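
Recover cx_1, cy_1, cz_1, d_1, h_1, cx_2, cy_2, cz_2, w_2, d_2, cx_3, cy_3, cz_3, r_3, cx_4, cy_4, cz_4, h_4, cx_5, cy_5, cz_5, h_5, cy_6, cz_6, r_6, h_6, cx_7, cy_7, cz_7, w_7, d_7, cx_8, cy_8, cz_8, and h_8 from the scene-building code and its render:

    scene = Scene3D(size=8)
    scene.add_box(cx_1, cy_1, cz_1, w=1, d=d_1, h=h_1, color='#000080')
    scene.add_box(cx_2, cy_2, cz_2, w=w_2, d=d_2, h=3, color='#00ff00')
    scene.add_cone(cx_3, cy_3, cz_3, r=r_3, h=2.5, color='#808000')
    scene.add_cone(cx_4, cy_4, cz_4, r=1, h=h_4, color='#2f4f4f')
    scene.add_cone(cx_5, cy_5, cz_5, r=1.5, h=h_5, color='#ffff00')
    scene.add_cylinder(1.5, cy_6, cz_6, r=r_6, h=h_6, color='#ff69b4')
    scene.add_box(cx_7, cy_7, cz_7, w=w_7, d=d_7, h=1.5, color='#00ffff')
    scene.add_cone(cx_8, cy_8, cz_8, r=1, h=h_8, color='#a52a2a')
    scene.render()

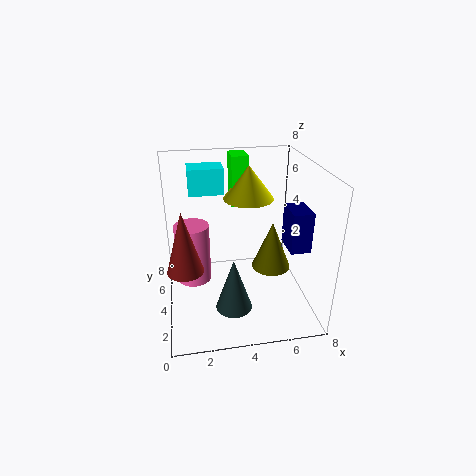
cx_1 = 6, cy_1 = 1, cz_1 = 4.5, d_1 = 1.5, h_1 = 2, cx_2 = 4, cy_2 = 6, cz_2 = 5, w_2 = 1, d_2 = 1.5, cx_3 = 5.5, cy_3 = 2.5, cz_3 = 3, r_3 = 1, cx_4 = 3.5, cy_4 = 2.5, cz_4 = 0.5, h_4 = 3, cx_5 = 5, cy_5 = 6, cz_5 = 5.5, h_5 = 2, cy_6 = 5, cz_6 = 1, r_6 = 1, h_6 = 3.5, cx_7 = 1.5, cy_7 = 5.5, cz_7 = 6, w_7 = 2, d_7 = 1.5, cx_8 = 1, cy_8 = 3.5, cz_8 = 2.5, h_8 = 3.5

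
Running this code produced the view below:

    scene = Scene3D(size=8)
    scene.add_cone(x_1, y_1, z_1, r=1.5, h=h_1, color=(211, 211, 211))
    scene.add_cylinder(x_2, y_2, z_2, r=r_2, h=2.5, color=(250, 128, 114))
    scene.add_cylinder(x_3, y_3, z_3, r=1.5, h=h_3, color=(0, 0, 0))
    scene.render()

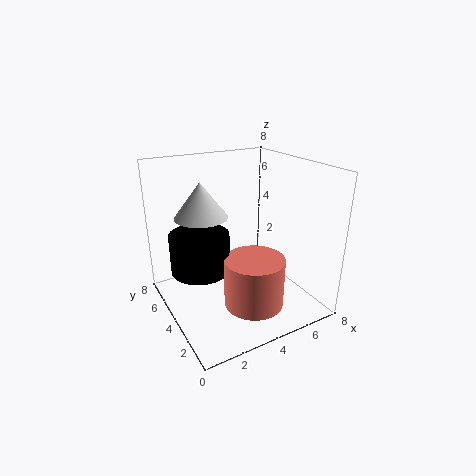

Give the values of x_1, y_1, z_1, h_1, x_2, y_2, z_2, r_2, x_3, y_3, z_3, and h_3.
x_1 = 2.5; y_1 = 5.5; z_1 = 5; h_1 = 2; x_2 = 3.5; y_2 = 1.5; z_2 = 1.5; r_2 = 1.5; x_3 = 1.5; y_3 = 3.5; z_3 = 3; h_3 = 2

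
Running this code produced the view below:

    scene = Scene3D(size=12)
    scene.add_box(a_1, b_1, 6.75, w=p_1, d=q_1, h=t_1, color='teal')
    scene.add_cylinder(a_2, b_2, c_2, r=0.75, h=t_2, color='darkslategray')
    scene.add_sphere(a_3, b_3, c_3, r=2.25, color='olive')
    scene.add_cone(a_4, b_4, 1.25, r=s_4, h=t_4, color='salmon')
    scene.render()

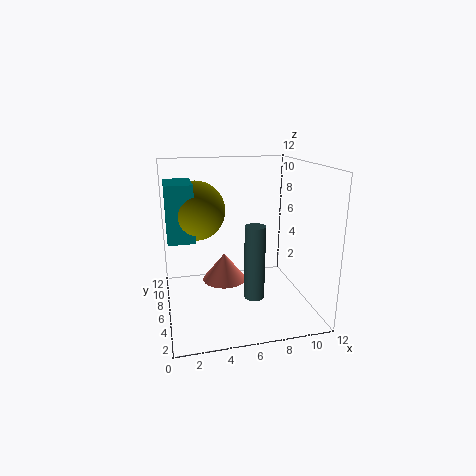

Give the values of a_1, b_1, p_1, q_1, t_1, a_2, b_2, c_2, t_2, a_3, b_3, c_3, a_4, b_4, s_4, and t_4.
a_1 = 0.25, b_1 = 3.5, p_1 = 2, q_1 = 3.25, t_1 = 4.25, a_2 = 6.25, b_2 = 2, c_2 = 2.75, t_2 = 5.5, a_3 = 2.5, b_3 = 5.25, c_3 = 8.75, a_4 = 5.25, b_4 = 8.25, s_4 = 2, t_4 = 2.5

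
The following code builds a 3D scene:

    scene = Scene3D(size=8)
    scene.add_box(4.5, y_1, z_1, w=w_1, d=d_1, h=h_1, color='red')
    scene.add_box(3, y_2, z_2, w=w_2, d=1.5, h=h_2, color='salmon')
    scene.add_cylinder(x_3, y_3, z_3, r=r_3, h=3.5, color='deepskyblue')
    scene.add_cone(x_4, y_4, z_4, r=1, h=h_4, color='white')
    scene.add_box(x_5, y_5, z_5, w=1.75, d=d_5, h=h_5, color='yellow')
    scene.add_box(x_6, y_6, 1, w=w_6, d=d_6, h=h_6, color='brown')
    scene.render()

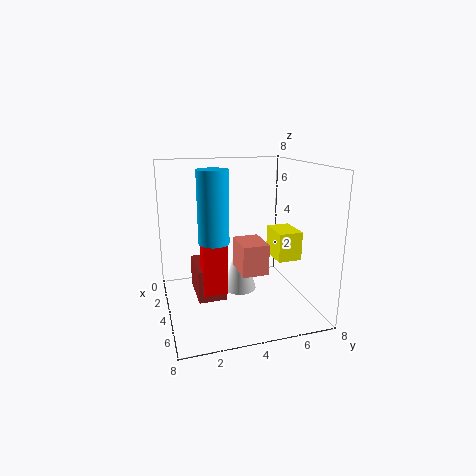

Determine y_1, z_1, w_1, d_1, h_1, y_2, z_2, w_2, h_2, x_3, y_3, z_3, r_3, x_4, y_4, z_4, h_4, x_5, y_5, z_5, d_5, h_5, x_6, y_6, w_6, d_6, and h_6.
y_1 = 1.75, z_1 = 1.5, w_1 = 1, d_1 = 1.25, h_1 = 3.5, y_2 = 4, z_2 = 2, w_2 = 2, h_2 = 1.75, x_3 = 5.75, y_3 = 2.25, z_3 = 4.5, r_3 = 0.75, x_4 = 2.75, y_4 = 4.5, z_4 = 0.25, h_4 = 3.5, x_5 = 4.5, y_5 = 5.5, z_5 = 3.25, d_5 = 1.25, h_5 = 1.5, x_6 = 2.75, y_6 = 1.5, w_6 = 2.5, d_6 = 1.5, h_6 = 1.75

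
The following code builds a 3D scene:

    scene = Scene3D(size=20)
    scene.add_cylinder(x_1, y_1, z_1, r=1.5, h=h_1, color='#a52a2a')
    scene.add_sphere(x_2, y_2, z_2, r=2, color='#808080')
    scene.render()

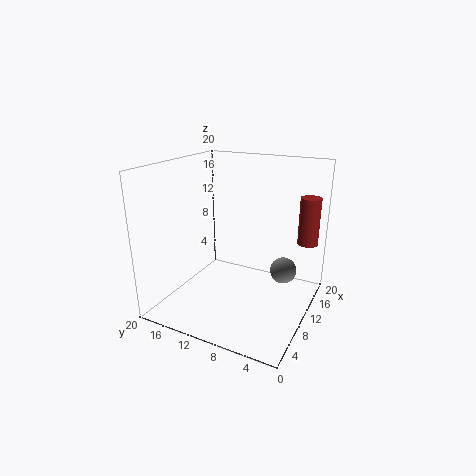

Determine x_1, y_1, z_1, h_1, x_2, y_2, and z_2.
x_1 = 17
y_1 = 2
z_1 = 8
h_1 = 7
x_2 = 15.5
y_2 = 5
z_2 = 3.5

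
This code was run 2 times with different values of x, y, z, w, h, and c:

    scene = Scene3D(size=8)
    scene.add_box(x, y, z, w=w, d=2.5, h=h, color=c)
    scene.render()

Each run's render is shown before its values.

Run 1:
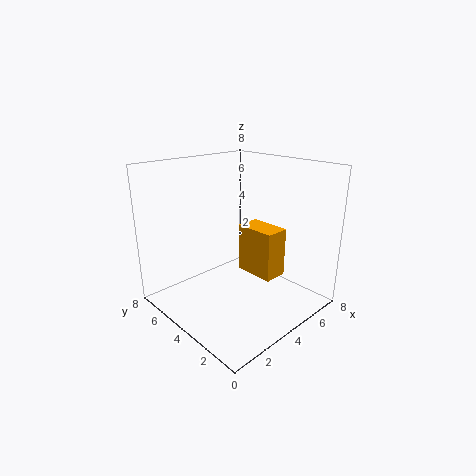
x = 5.5
y = 3
z = 1
w = 1.5
h = 3
c = 'orange'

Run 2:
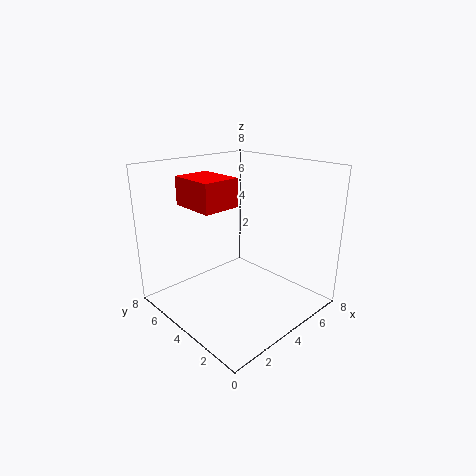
x = 1.5
y = 3.5
z = 6
w = 2
h = 1.5
c = 'red'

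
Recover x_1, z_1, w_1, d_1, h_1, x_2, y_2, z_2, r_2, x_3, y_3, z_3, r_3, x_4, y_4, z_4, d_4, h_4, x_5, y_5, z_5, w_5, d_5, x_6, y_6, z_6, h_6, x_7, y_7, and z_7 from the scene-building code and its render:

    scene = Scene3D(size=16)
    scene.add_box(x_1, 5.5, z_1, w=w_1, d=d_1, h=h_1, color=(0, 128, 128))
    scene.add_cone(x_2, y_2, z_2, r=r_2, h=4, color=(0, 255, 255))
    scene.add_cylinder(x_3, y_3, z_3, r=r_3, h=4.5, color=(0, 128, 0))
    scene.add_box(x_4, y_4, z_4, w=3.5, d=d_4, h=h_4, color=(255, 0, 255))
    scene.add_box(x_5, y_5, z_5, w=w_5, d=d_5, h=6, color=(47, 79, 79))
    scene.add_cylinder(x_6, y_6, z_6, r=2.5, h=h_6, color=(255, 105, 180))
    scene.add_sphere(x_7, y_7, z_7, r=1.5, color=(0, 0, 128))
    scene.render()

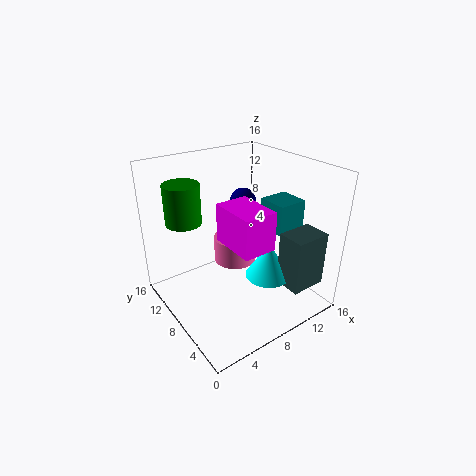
x_1 = 12
z_1 = 8
w_1 = 3.5
d_1 = 3.5
h_1 = 3.5
x_2 = 10
y_2 = 5
z_2 = 4
r_2 = 2.5
x_3 = 3.5
y_3 = 12
z_3 = 9.5
r_3 = 2
x_4 = 5
y_4 = 2.5
z_4 = 9
d_4 = 5
h_4 = 4
x_5 = 10.5
y_5 = 1
z_5 = 3.5
w_5 = 4
d_5 = 3
x_6 = 9
y_6 = 10
z_6 = 4
h_6 = 3
x_7 = 10.5
y_7 = 10.5
z_7 = 11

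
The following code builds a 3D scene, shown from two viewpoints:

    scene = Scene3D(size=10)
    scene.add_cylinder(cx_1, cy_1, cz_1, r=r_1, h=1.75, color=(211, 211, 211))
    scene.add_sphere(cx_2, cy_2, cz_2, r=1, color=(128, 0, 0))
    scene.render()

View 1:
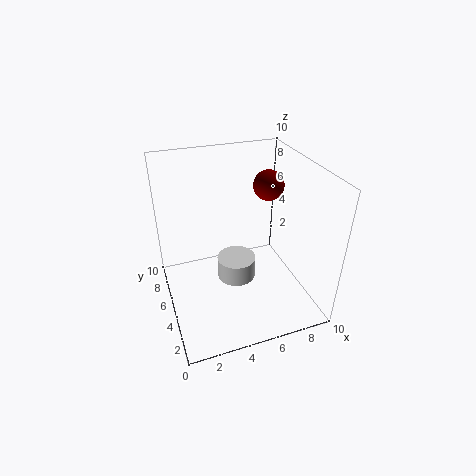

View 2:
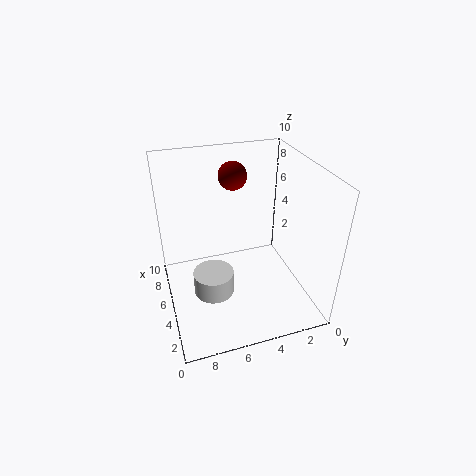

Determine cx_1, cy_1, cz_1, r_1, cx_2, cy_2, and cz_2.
cx_1 = 5.5, cy_1 = 6.75, cz_1 = 0.25, r_1 = 1.5, cx_2 = 7, cy_2 = 4.75, cz_2 = 8.75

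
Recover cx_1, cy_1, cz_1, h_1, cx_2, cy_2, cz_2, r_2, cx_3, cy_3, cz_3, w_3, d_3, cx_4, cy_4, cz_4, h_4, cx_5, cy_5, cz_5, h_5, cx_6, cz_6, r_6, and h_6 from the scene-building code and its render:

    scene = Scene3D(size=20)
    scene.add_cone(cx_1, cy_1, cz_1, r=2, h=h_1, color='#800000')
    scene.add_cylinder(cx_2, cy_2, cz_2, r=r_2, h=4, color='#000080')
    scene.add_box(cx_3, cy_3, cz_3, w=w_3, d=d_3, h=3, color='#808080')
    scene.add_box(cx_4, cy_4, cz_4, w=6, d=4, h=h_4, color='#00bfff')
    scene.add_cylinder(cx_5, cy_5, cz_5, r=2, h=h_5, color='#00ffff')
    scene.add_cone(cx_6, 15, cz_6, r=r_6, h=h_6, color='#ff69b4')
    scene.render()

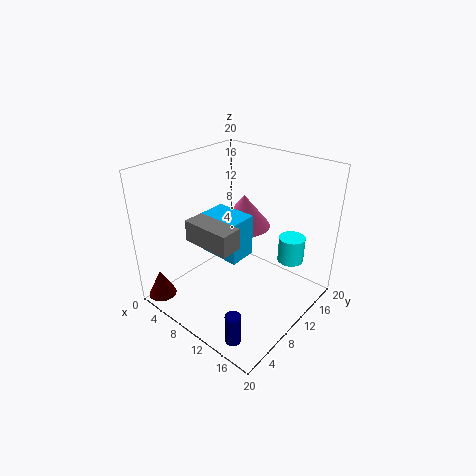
cx_1 = 2; cy_1 = 2; cz_1 = 1; h_1 = 4; cx_2 = 16; cy_2 = 2; cz_2 = 1; r_2 = 1; cx_3 = 5; cy_3 = 5; cz_3 = 10; w_3 = 7; d_3 = 3; cx_4 = 5; cy_4 = 8; cz_4 = 7; h_4 = 6; cx_5 = 14; cy_5 = 18; cz_5 = 4; h_5 = 4; cx_6 = 7; cz_6 = 9; r_6 = 4; h_6 = 5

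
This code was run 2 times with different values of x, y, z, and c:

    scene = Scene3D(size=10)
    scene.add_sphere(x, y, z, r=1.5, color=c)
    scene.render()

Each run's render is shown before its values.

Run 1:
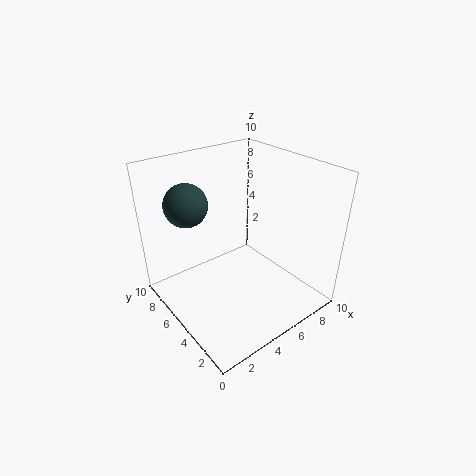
x = 2.5
y = 7.5
z = 7.25
c = 'darkslategray'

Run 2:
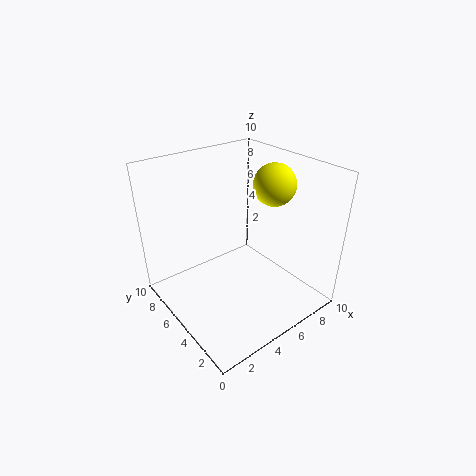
x = 8
y = 4.75
z = 8.25
c = 'yellow'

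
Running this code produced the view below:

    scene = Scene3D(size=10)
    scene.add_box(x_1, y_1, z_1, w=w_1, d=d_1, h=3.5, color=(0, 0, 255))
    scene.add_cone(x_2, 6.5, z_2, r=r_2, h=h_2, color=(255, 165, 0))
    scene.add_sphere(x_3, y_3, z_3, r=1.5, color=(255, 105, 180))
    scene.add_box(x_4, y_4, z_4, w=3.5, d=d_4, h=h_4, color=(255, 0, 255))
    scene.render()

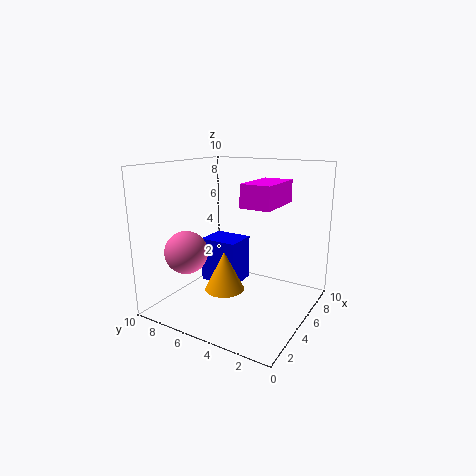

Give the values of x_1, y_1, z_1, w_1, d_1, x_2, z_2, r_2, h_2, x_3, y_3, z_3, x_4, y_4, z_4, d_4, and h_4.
x_1 = 6; y_1 = 6; z_1 = 0.5; w_1 = 2.5; d_1 = 3; x_2 = 5.5; z_2 = 0.5; r_2 = 1.5; h_2 = 3; x_3 = 3; y_3 = 8; z_3 = 4; x_4 = 3.5; y_4 = 2; z_4 = 7.5; d_4 = 2; h_4 = 1.5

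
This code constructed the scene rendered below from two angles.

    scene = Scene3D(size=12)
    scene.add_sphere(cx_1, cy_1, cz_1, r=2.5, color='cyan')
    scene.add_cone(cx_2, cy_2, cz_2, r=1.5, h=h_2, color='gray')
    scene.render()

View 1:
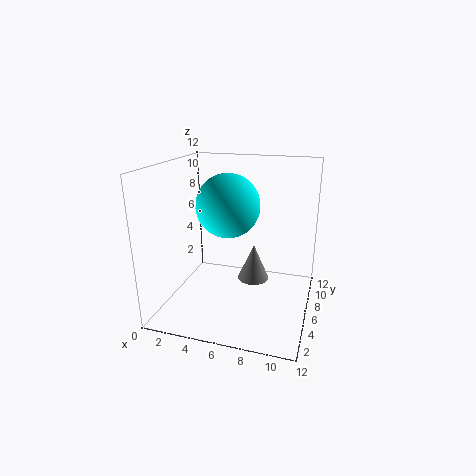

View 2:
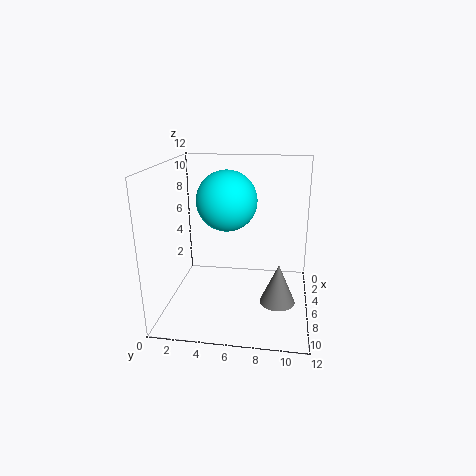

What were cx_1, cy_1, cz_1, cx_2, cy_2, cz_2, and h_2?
cx_1 = 5.5; cy_1 = 5; cz_1 = 9; cx_2 = 6.5; cy_2 = 9.5; cz_2 = 0.5; h_2 = 3.5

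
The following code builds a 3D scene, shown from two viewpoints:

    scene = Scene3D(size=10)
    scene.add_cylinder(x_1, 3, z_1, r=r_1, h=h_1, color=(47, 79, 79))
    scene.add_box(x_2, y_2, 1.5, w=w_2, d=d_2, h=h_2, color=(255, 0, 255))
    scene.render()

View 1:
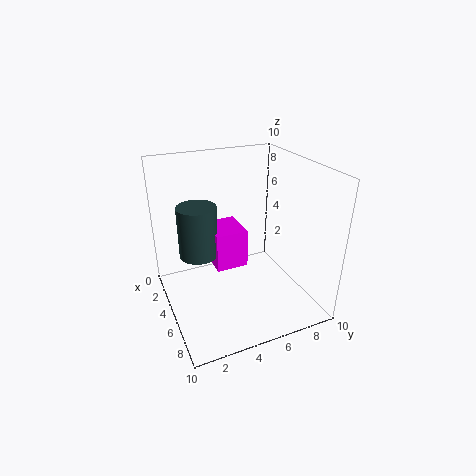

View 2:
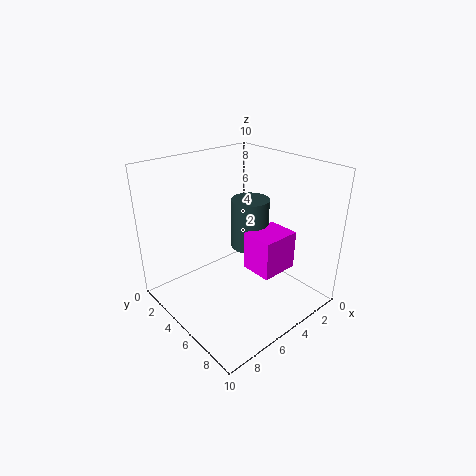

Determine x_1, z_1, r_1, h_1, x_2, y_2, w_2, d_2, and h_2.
x_1 = 2
z_1 = 2.5
r_1 = 1.5
h_1 = 4
x_2 = 0.5
y_2 = 4
w_2 = 3
d_2 = 2.5
h_2 = 3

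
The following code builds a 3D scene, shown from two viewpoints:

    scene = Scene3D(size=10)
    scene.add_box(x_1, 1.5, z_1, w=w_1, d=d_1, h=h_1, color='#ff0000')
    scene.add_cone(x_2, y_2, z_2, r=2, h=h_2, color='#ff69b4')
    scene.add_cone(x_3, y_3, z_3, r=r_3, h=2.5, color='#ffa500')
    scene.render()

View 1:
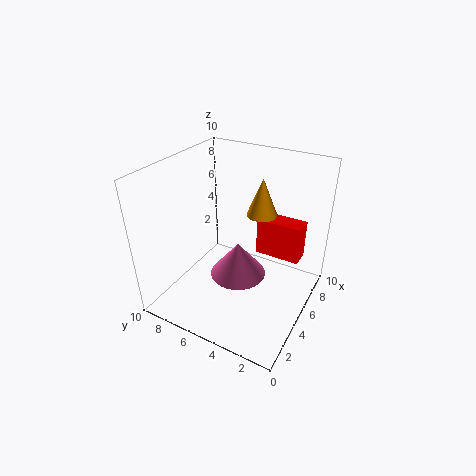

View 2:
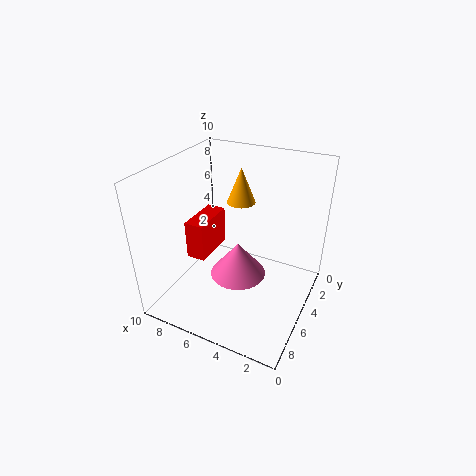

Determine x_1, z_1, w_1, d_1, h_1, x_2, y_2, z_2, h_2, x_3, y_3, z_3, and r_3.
x_1 = 8, z_1 = 2, w_1 = 1.5, d_1 = 3.5, h_1 = 3, x_2 = 5, y_2 = 5, z_2 = 2, h_2 = 2.5, x_3 = 5.5, y_3 = 3.5, z_3 = 7, r_3 = 1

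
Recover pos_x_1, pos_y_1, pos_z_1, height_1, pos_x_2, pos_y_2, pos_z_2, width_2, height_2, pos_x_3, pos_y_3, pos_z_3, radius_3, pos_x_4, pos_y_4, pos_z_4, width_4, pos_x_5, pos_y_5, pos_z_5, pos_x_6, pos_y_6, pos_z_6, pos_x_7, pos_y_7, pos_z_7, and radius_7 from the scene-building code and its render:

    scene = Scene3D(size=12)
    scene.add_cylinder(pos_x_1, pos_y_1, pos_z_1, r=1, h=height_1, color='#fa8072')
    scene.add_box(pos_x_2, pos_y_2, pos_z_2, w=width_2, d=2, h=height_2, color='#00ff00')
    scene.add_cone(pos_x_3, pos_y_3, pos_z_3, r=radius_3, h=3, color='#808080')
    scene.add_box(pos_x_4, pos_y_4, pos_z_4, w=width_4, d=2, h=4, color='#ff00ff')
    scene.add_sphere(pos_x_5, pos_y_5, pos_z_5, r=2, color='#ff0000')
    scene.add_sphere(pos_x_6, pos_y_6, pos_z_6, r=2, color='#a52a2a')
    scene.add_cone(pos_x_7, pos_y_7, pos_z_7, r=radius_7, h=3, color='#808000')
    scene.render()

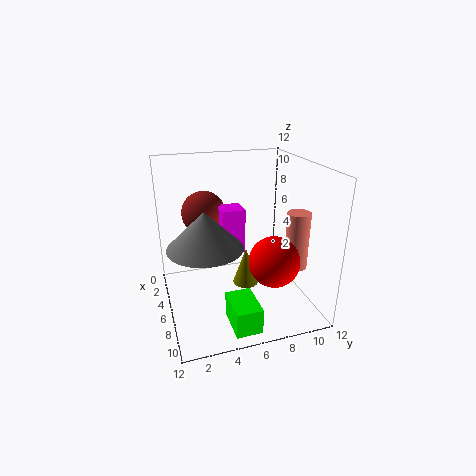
pos_x_1 = 7, pos_y_1 = 11, pos_z_1 = 3, height_1 = 5, pos_x_2 = 9, pos_y_2 = 4, pos_z_2 = 1, width_2 = 3, height_2 = 2, pos_x_3 = 7, pos_y_3 = 3, pos_z_3 = 6, radius_3 = 3, pos_x_4 = 3, pos_y_4 = 5, pos_z_4 = 4, width_4 = 2, pos_x_5 = 9, pos_y_5 = 8, pos_z_5 = 5, pos_x_6 = 2, pos_y_6 = 4, pos_z_6 = 7, pos_x_7 = 8, pos_y_7 = 6, pos_z_7 = 3, radius_7 = 1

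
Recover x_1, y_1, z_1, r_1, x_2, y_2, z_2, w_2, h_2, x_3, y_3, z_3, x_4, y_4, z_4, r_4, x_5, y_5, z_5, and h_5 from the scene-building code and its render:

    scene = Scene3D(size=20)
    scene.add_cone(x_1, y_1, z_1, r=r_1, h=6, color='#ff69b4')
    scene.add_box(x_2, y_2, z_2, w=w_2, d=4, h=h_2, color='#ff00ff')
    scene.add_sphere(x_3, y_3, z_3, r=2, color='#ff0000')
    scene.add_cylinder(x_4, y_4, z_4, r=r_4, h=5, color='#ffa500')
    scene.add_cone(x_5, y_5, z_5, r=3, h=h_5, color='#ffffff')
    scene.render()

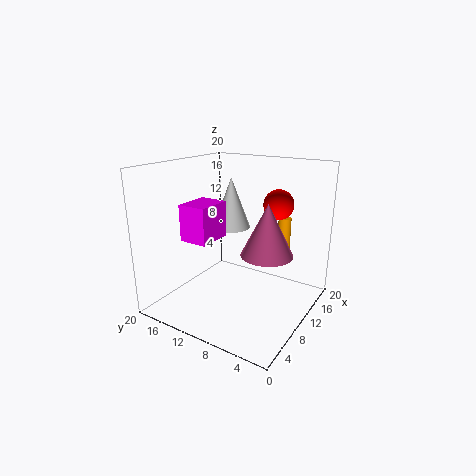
x_1 = 5
y_1 = 3
z_1 = 11
r_1 = 3
x_2 = 5
y_2 = 12
z_2 = 10
w_2 = 5
h_2 = 5
x_3 = 12
y_3 = 5
z_3 = 15
x_4 = 19
y_4 = 7
z_4 = 6
r_4 = 1
x_5 = 16
y_5 = 15
z_5 = 9
h_5 = 8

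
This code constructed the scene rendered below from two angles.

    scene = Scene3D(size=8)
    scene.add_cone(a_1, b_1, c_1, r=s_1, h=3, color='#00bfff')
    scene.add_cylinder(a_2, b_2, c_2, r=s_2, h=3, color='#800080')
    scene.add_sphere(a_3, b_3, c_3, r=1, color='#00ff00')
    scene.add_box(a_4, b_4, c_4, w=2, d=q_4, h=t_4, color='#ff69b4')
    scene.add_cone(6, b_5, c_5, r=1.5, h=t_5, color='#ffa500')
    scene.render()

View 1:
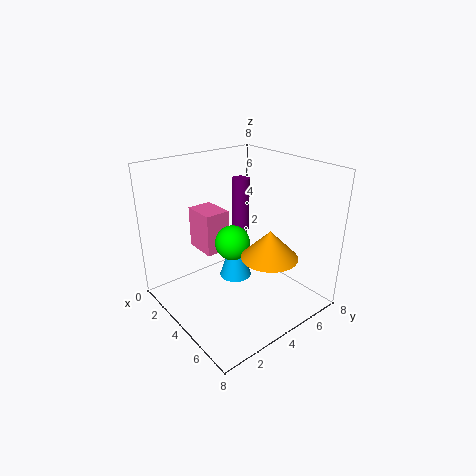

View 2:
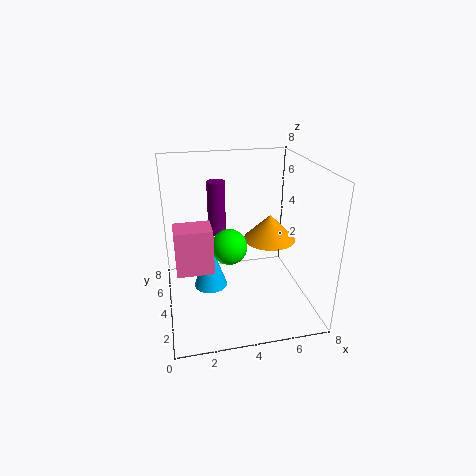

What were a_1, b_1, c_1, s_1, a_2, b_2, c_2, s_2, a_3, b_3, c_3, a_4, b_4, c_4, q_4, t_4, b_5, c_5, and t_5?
a_1 = 2.5
b_1 = 5
c_1 = 0.5
s_1 = 1
a_2 = 3
b_2 = 5
c_2 = 4
s_2 = 0.5
a_3 = 3.5
b_3 = 4
c_3 = 3.5
a_4 = 0.5
b_4 = 3
c_4 = 2.5
q_4 = 1.5
t_4 = 2.5
b_5 = 4.5
c_5 = 3.5
t_5 = 1.5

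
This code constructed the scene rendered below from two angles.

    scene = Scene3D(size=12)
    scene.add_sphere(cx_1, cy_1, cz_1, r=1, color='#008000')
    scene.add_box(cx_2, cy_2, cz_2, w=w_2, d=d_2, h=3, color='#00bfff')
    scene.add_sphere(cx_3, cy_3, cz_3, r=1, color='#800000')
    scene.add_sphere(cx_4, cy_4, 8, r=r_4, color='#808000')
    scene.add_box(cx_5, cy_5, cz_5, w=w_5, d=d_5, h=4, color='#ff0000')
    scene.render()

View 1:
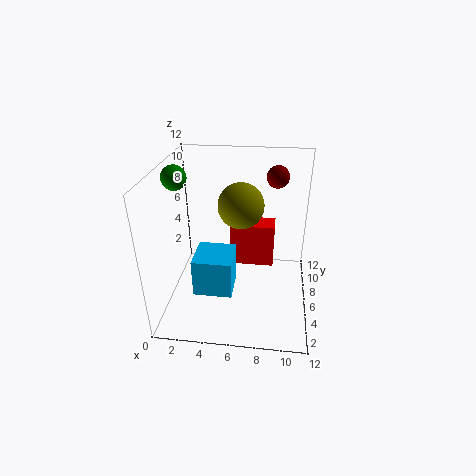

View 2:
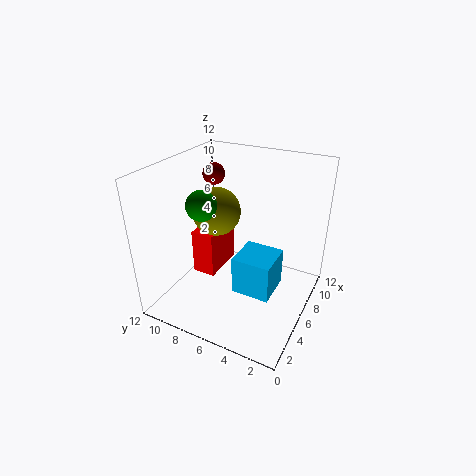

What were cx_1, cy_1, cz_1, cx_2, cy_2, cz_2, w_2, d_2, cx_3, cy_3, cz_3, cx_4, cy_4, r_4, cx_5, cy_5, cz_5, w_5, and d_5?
cx_1 = 1; cy_1 = 6; cz_1 = 11; cx_2 = 3; cy_2 = 2; cz_2 = 3; w_2 = 3; d_2 = 3; cx_3 = 9; cy_3 = 10; cz_3 = 10; cx_4 = 6; cy_4 = 8; r_4 = 2; cx_5 = 5; cy_5 = 8; cz_5 = 2; w_5 = 4; d_5 = 2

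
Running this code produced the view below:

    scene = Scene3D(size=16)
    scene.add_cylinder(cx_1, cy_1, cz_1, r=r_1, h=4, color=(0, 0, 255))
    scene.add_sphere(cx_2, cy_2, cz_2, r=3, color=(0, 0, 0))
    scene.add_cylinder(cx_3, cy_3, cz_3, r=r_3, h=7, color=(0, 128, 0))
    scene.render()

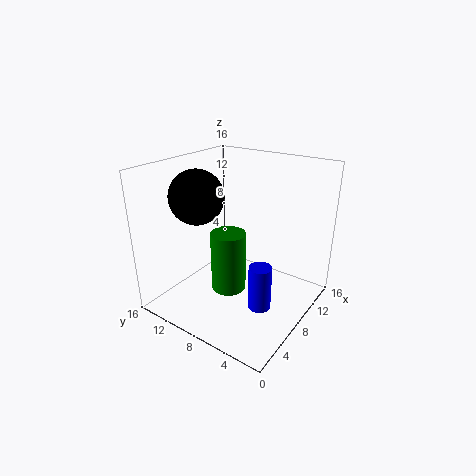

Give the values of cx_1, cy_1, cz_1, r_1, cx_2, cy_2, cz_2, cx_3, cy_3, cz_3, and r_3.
cx_1 = 2; cy_1 = 1.5; cz_1 = 5.5; r_1 = 1; cx_2 = 6; cy_2 = 12; cz_2 = 12.5; cx_3 = 7.5; cy_3 = 9; cz_3 = 1.5; r_3 = 2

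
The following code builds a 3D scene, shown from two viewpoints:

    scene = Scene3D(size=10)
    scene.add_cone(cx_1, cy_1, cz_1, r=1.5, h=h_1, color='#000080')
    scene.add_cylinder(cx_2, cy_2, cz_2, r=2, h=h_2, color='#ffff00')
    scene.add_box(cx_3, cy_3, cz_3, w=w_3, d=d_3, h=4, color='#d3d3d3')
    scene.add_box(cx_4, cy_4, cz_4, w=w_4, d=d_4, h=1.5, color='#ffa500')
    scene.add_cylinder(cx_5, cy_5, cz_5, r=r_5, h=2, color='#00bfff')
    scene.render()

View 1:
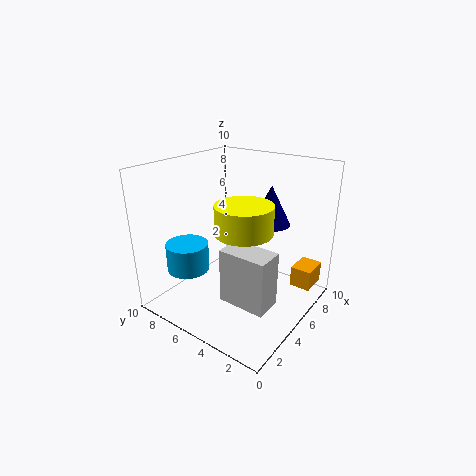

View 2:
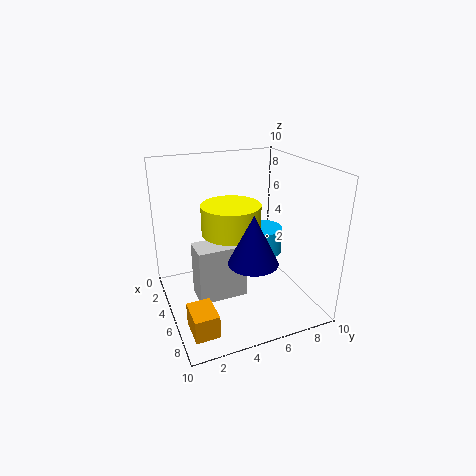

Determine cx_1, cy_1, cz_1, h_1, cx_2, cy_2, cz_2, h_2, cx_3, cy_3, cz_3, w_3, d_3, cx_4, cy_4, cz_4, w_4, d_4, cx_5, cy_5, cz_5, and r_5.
cx_1 = 8.5
cy_1 = 4.5
cz_1 = 5
h_1 = 3
cx_2 = 5
cy_2 = 4.5
cz_2 = 5.5
h_2 = 2
cx_3 = 3.5
cy_3 = 2
cz_3 = 0.5
w_3 = 2
d_3 = 3.5
cx_4 = 7.5
cy_4 = 0.5
cz_4 = 1
w_4 = 2
d_4 = 1.5
cx_5 = 3
cy_5 = 8
cz_5 = 2.5
r_5 = 1.5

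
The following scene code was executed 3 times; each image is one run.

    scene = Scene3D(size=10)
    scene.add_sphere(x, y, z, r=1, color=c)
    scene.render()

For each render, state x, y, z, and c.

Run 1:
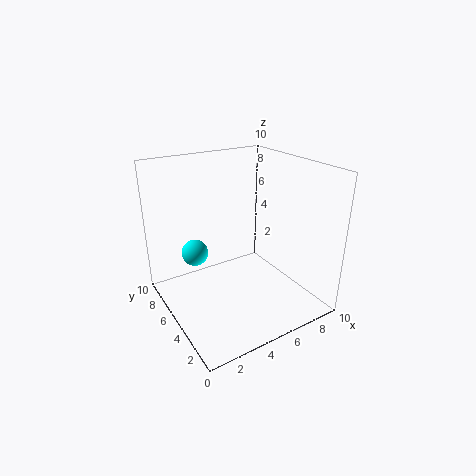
x = 3, y = 8, z = 3, c = 'cyan'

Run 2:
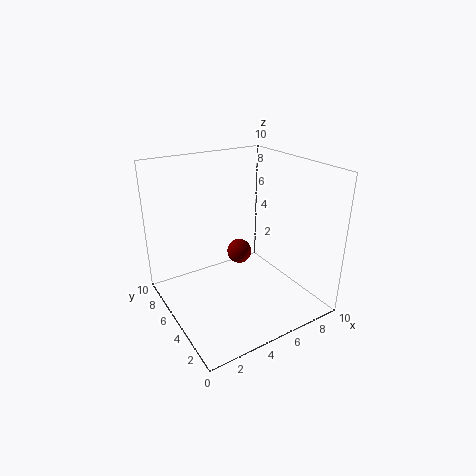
x = 7, y = 8, z = 2, c = 'maroon'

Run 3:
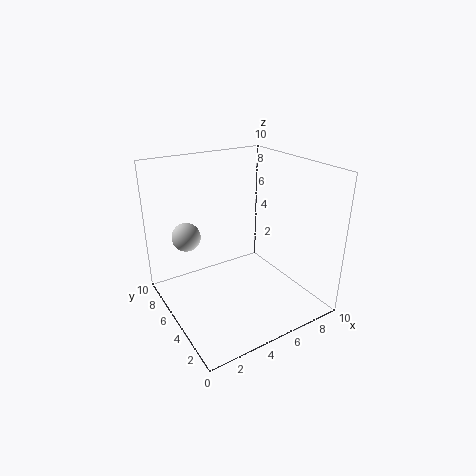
x = 2, y = 7, z = 5, c = 'lightgray'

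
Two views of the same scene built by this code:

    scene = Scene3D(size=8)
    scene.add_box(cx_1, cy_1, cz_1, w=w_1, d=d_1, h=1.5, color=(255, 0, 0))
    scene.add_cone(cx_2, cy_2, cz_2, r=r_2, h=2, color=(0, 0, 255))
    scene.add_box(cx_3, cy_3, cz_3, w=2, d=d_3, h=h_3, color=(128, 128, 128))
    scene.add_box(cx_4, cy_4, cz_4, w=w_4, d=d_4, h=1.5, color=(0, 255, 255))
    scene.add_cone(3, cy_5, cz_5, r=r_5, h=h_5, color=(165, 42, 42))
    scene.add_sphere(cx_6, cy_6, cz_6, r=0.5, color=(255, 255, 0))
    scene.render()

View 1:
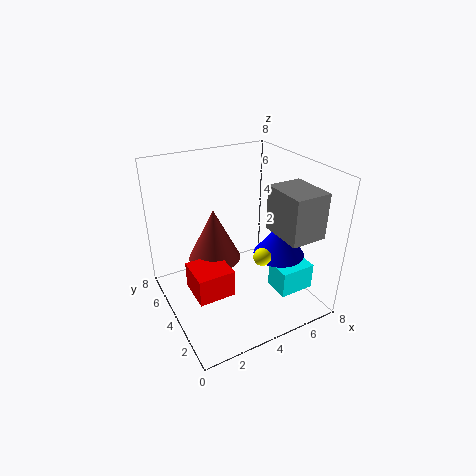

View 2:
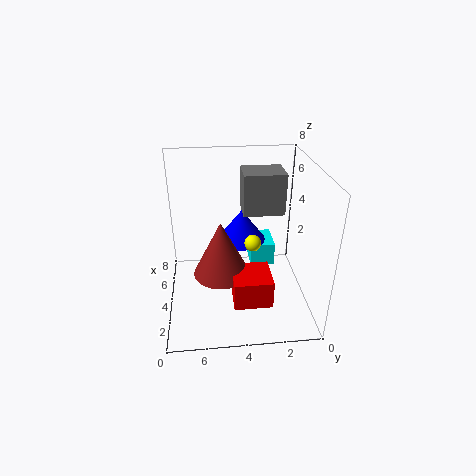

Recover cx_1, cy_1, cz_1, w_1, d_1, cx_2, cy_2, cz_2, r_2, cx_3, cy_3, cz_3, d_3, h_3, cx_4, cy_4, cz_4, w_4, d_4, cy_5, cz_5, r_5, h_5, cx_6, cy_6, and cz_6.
cx_1 = 1
cy_1 = 2.5
cz_1 = 1.5
w_1 = 2
d_1 = 2
cx_2 = 6.5
cy_2 = 3.5
cz_2 = 2.5
r_2 = 1.5
cx_3 = 5.5
cy_3 = 1
cz_3 = 4.5
d_3 = 2.5
h_3 = 2.5
cx_4 = 5.5
cy_4 = 1.5
cz_4 = 1
w_4 = 2
d_4 = 1.5
cy_5 = 5
cz_5 = 2.5
r_5 = 1.5
h_5 = 3
cx_6 = 5
cy_6 = 3
cz_6 = 3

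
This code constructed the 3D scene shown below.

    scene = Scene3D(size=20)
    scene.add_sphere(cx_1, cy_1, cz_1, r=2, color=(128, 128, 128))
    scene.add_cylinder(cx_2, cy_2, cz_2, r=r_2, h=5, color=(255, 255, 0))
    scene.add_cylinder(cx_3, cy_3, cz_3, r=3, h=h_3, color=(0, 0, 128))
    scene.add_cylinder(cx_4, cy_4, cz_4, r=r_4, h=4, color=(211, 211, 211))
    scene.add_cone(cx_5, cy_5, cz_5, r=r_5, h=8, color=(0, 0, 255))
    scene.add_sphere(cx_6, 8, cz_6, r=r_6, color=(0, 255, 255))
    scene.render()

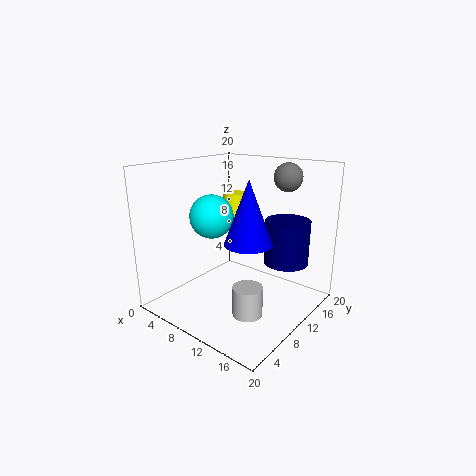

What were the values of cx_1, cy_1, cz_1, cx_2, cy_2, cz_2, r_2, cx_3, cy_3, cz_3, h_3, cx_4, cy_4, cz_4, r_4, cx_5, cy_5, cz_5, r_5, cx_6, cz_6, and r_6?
cx_1 = 14, cy_1 = 16, cz_1 = 18, cx_2 = 3, cy_2 = 18, cz_2 = 9, r_2 = 2, cx_3 = 16, cy_3 = 13, cz_3 = 7, h_3 = 6, cx_4 = 14, cy_4 = 7, cz_4 = 1, r_4 = 2, cx_5 = 14, cy_5 = 7, cz_5 = 11, r_5 = 3, cx_6 = 7, cz_6 = 13, r_6 = 3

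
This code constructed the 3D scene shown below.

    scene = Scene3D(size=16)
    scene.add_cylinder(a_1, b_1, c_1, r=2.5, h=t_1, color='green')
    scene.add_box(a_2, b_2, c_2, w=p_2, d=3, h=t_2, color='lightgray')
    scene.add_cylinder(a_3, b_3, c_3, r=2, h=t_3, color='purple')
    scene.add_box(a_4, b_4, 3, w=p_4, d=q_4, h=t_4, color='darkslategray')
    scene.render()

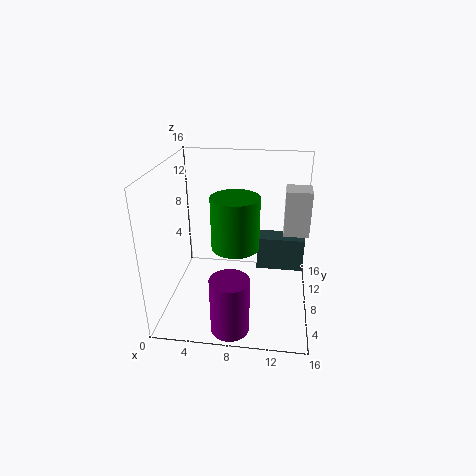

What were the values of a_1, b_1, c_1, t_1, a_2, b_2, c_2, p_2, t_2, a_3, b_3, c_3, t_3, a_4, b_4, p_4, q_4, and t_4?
a_1 = 8
b_1 = 6
c_1 = 8
t_1 = 5.5
a_2 = 13
b_2 = 11
c_2 = 7
p_2 = 3
t_2 = 5.5
a_3 = 8
b_3 = 2
c_3 = 0.5
t_3 = 6
a_4 = 10
b_4 = 10
p_4 = 5.5
q_4 = 2.5
t_4 = 4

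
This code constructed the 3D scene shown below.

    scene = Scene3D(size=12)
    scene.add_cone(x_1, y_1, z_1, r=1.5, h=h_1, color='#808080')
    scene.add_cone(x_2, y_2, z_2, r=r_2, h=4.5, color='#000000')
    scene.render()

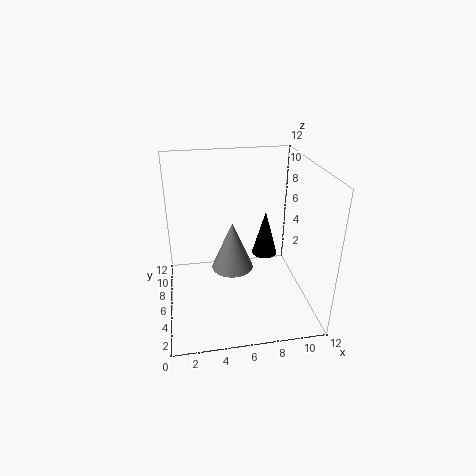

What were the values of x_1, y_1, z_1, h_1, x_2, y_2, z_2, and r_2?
x_1 = 5; y_1 = 2.75; z_1 = 5.5; h_1 = 3.5; x_2 = 9.5; y_2 = 10.25; z_2 = 1.75; r_2 = 1.25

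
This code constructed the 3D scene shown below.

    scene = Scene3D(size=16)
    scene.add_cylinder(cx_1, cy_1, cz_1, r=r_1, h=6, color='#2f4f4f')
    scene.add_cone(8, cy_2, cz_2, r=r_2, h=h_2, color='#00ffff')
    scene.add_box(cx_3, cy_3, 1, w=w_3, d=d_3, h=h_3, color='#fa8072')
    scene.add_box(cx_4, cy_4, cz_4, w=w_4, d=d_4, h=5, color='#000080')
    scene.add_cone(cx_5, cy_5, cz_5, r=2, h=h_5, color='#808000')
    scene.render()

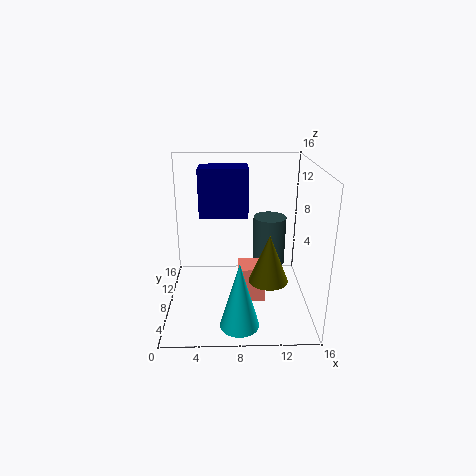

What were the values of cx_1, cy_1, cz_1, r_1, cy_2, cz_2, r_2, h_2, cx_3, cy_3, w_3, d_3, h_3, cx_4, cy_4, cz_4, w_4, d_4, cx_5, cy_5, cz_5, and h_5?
cx_1 = 12
cy_1 = 12
cz_1 = 3
r_1 = 2
cy_2 = 2
cz_2 = 1
r_2 = 2
h_2 = 7
cx_3 = 8
cy_3 = 6
w_3 = 3
d_3 = 3
h_3 = 4
cx_4 = 4
cy_4 = 6
cz_4 = 11
w_4 = 5
d_4 = 3
cx_5 = 11
cy_5 = 4
cz_5 = 5
h_5 = 5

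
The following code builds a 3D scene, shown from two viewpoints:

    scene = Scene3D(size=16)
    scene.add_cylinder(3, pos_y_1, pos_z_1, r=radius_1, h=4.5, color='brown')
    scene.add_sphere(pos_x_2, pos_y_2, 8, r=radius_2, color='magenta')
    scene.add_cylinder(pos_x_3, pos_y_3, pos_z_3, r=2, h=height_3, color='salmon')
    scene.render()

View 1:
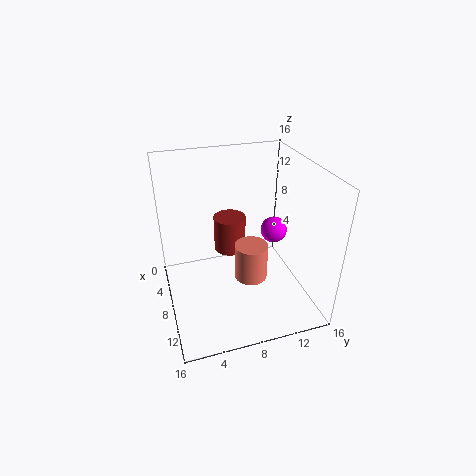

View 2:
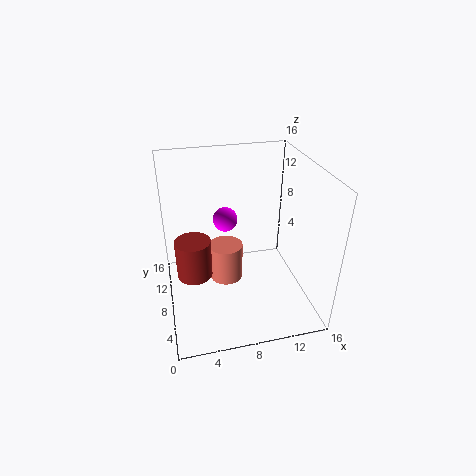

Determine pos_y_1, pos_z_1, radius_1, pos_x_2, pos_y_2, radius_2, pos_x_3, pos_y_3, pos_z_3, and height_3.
pos_y_1 = 8.5
pos_z_1 = 3.5
radius_1 = 2
pos_x_2 = 7.5
pos_y_2 = 12.5
radius_2 = 1.5
pos_x_3 = 7
pos_y_3 = 10
pos_z_3 = 1.5
height_3 = 4.5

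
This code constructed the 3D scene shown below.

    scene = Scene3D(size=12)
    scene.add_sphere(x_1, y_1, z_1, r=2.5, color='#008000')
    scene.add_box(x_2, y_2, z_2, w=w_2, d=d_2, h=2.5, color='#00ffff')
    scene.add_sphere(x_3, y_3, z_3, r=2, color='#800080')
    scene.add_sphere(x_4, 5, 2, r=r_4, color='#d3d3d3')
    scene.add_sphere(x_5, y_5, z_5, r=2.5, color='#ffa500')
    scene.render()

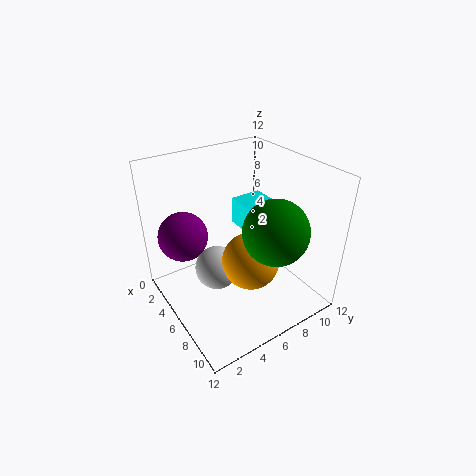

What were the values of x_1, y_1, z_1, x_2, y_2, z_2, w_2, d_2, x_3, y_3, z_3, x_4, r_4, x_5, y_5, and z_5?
x_1 = 9.5; y_1 = 7; z_1 = 8; x_2 = 2; y_2 = 8; z_2 = 5; w_2 = 3; d_2 = 3; x_3 = 4; y_3 = 2; z_3 = 6.5; x_4 = 4; r_4 = 2; x_5 = 6.5; y_5 = 7; z_5 = 3.5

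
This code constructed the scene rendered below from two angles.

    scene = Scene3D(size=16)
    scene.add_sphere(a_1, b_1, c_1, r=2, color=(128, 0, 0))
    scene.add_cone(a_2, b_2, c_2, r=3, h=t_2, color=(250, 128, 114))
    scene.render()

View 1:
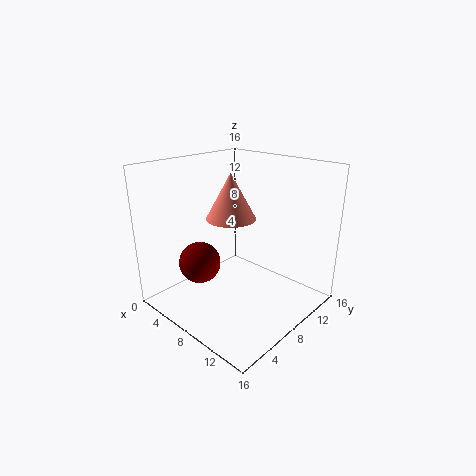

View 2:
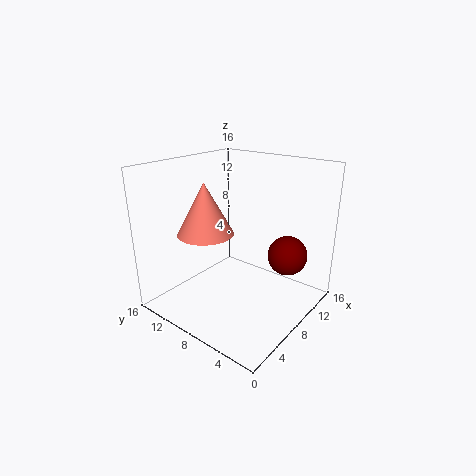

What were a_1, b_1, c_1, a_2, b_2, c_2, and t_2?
a_1 = 8.5
b_1 = 2
c_1 = 7.5
a_2 = 5
b_2 = 10
c_2 = 9
t_2 = 5.5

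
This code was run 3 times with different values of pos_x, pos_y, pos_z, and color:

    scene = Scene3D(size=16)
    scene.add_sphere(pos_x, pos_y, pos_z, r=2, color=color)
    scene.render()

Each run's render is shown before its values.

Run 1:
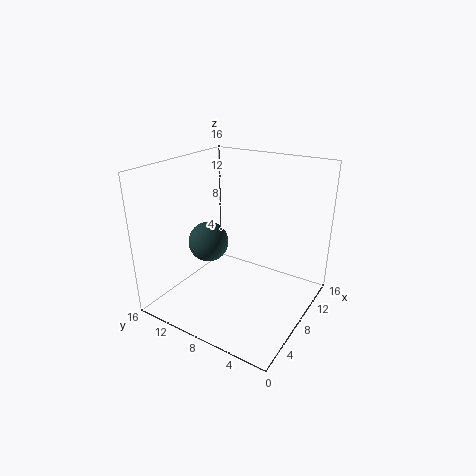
pos_x = 4, pos_y = 9, pos_z = 9, color = 'darkslategray'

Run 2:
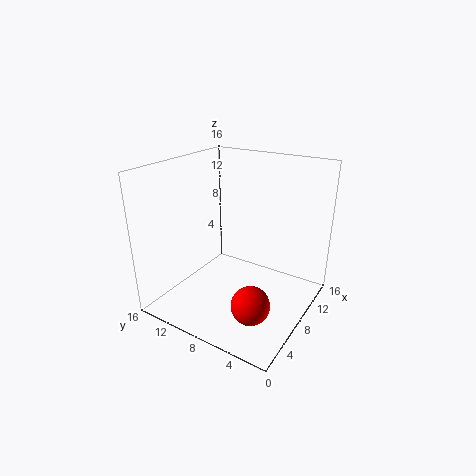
pos_x = 4, pos_y = 4, pos_z = 3, color = 'red'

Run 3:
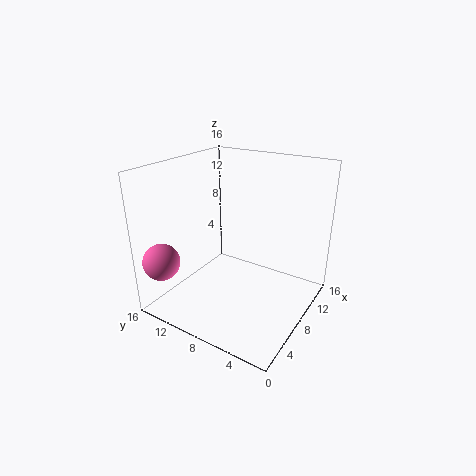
pos_x = 2, pos_y = 14, pos_z = 6, color = 'hotpink'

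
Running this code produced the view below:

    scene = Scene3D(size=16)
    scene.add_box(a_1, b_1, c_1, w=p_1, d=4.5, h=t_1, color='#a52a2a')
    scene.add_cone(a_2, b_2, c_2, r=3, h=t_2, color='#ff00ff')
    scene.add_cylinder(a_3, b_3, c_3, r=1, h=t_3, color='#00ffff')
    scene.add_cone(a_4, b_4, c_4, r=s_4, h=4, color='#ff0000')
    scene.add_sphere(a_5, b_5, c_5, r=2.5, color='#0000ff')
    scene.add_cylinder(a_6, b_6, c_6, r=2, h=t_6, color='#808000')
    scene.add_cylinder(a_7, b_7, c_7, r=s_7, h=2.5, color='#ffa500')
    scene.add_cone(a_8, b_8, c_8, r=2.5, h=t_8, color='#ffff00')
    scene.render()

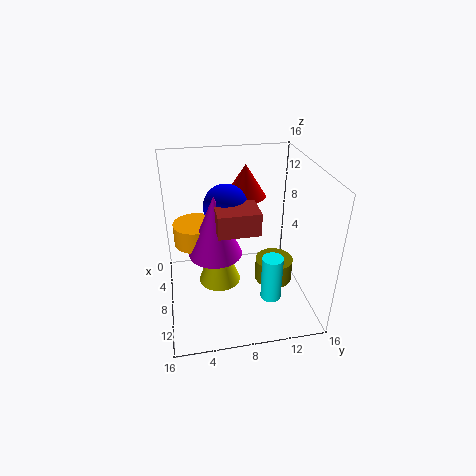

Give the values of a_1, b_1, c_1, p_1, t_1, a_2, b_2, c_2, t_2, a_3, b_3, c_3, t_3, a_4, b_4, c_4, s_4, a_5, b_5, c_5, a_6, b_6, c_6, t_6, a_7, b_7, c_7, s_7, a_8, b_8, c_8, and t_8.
a_1 = 7, b_1 = 5.5, c_1 = 9.5, p_1 = 3.5, t_1 = 2.5, a_2 = 7.5, b_2 = 5.5, c_2 = 6, t_2 = 7, a_3 = 14.5, b_3 = 10, c_3 = 5, t_3 = 4.5, a_4 = 2.5, b_4 = 10, c_4 = 10.5, s_4 = 2.5, a_5 = 6, b_5 = 7, c_5 = 11, a_6 = 10.5, b_6 = 11.5, c_6 = 4, t_6 = 2.5, a_7 = 5.5, b_7 = 3.5, c_7 = 6.5, s_7 = 2.5, a_8 = 6.5, b_8 = 6, c_8 = 1.5, t_8 = 6.5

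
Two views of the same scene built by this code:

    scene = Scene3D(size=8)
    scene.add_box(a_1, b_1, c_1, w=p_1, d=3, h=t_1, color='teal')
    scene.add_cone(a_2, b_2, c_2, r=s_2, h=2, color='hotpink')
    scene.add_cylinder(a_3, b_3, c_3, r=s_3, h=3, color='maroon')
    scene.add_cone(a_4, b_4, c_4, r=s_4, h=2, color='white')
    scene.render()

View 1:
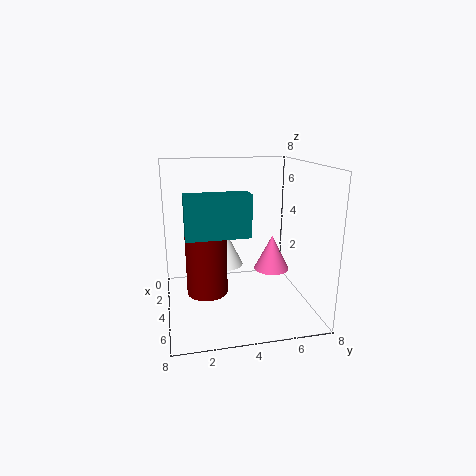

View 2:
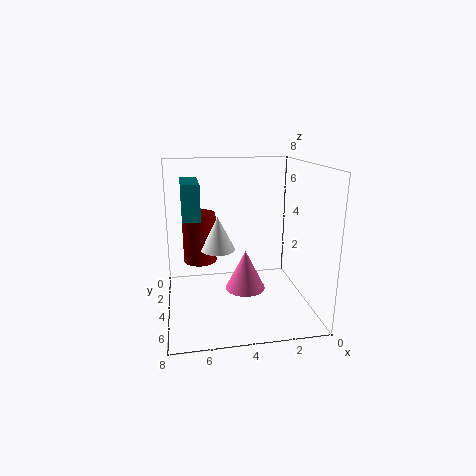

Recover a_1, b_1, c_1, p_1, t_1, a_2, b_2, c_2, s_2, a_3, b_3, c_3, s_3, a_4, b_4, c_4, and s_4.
a_1 = 6; b_1 = 1; c_1 = 5; p_1 = 1; t_1 = 2; a_2 = 4; b_2 = 6; c_2 = 2; s_2 = 1; a_3 = 6; b_3 = 2; c_3 = 2; s_3 = 1; a_4 = 5; b_4 = 3; c_4 = 3; s_4 = 1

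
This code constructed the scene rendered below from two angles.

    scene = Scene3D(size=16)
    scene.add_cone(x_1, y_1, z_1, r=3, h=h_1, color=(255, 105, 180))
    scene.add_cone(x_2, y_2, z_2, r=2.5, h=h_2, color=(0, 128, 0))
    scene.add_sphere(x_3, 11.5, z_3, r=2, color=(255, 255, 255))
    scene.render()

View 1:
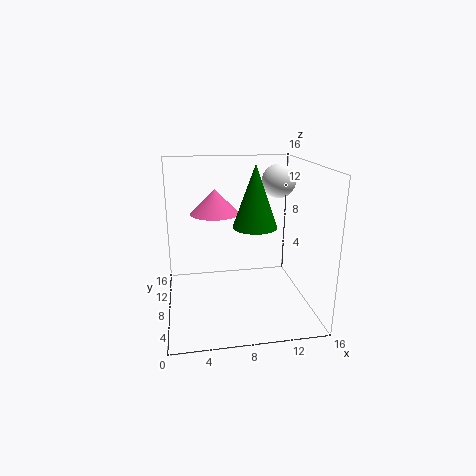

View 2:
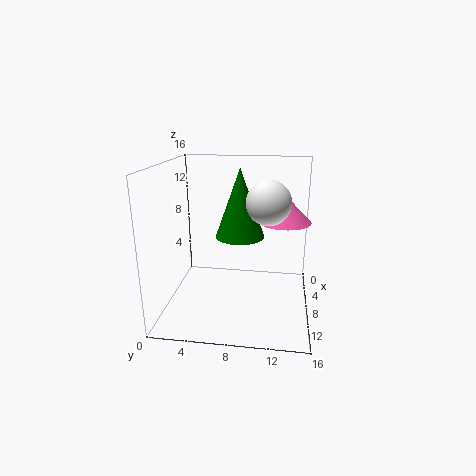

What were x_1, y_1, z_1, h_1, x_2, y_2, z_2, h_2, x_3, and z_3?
x_1 = 6, y_1 = 13, z_1 = 9.5, h_1 = 3, x_2 = 10, y_2 = 8.5, z_2 = 9, h_2 = 7, x_3 = 13.5, z_3 = 13.5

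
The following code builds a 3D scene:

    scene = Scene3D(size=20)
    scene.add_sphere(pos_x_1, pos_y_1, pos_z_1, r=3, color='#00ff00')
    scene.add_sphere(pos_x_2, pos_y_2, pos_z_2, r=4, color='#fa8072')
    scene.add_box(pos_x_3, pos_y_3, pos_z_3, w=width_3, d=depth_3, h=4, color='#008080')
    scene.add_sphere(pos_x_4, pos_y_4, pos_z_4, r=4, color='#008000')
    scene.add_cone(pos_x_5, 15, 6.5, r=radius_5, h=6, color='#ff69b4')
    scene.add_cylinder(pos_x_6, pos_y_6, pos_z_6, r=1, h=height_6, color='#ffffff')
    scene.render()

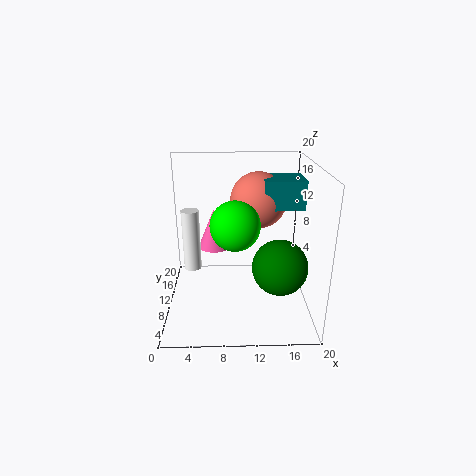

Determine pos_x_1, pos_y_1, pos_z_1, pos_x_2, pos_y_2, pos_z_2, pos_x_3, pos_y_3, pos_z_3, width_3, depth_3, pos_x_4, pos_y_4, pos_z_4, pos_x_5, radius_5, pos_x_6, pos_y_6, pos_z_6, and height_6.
pos_x_1 = 9.5
pos_y_1 = 4.5
pos_z_1 = 14
pos_x_2 = 13
pos_y_2 = 13
pos_z_2 = 14.5
pos_x_3 = 13.5
pos_y_3 = 9.5
pos_z_3 = 14
width_3 = 5.5
depth_3 = 5
pos_x_4 = 16
pos_y_4 = 9.5
pos_z_4 = 5.5
pos_x_5 = 6.5
radius_5 = 2.5
pos_x_6 = 4.5
pos_y_6 = 3
pos_z_6 = 9.5
height_6 = 7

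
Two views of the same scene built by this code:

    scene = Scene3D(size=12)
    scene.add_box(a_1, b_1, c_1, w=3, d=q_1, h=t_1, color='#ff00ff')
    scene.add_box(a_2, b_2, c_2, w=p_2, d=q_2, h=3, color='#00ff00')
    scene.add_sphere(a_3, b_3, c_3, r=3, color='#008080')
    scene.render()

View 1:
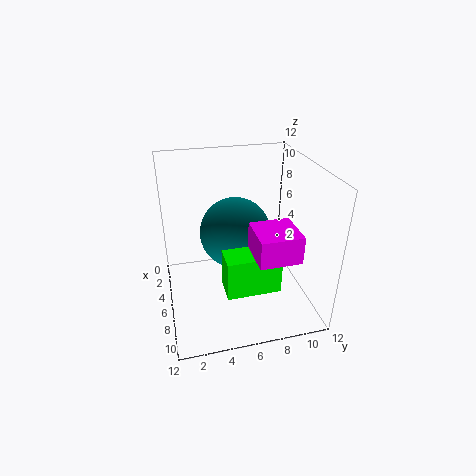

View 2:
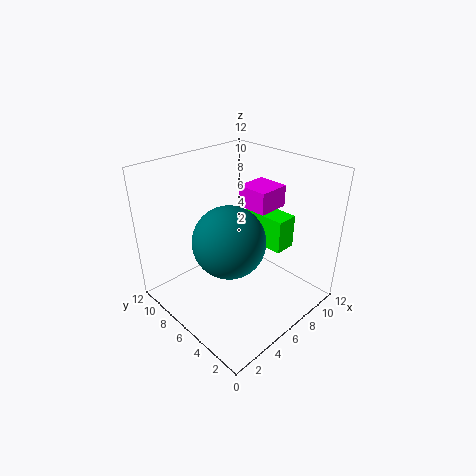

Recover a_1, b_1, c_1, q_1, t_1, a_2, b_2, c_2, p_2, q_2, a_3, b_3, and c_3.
a_1 = 9
b_1 = 6
c_1 = 7
q_1 = 3
t_1 = 2
a_2 = 9
b_2 = 4
c_2 = 4
p_2 = 2
q_2 = 4
a_3 = 5
b_3 = 6
c_3 = 6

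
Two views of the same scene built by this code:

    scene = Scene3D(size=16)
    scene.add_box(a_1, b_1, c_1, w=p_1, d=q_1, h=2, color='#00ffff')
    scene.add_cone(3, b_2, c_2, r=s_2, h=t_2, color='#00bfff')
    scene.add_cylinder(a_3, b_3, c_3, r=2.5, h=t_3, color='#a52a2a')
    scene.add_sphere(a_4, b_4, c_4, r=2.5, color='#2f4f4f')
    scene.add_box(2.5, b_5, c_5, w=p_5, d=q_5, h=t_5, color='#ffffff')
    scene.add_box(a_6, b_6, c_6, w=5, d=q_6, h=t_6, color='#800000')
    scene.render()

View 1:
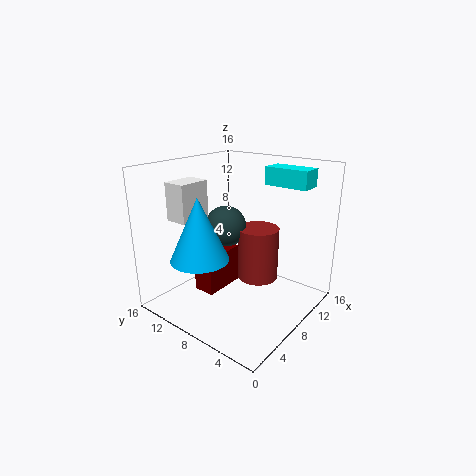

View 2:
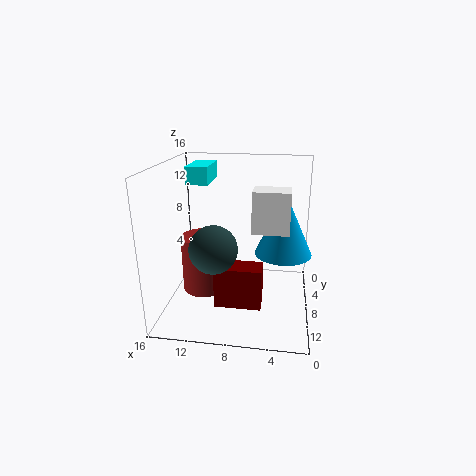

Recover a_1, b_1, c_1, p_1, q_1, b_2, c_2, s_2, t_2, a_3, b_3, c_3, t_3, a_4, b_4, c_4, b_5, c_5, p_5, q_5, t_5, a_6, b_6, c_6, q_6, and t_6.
a_1 = 11.5, b_1 = 2, c_1 = 13.5, p_1 = 2.5, q_1 = 5, b_2 = 9, c_2 = 7, s_2 = 3, t_2 = 6.5, a_3 = 12, b_3 = 8, c_3 = 1.5, t_3 = 6.5, a_4 = 10, b_4 = 11.5, c_4 = 8, b_5 = 10.5, c_5 = 10.5, p_5 = 3.5, q_5 = 2.5, t_5 = 4, a_6 = 5, b_6 = 9.5, c_6 = 1.5, q_6 = 2.5, t_6 = 4.5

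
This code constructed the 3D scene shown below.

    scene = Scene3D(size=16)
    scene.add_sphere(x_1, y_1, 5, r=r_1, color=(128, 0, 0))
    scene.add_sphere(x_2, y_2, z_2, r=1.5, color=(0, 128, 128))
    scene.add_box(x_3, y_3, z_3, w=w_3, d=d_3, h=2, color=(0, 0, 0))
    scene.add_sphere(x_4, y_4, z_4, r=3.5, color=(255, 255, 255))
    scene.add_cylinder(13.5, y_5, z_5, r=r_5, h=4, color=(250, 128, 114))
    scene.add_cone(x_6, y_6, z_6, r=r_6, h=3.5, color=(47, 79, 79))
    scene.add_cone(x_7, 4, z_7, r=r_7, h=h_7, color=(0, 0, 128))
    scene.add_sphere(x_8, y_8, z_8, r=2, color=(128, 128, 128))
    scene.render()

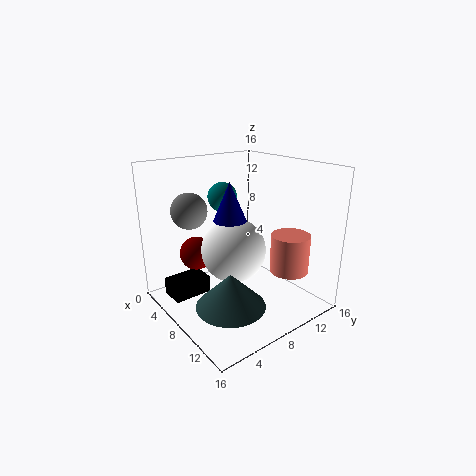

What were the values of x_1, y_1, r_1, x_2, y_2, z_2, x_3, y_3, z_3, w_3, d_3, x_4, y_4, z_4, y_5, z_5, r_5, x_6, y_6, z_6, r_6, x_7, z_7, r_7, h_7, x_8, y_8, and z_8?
x_1 = 3; y_1 = 5.5; r_1 = 2; x_2 = 8; y_2 = 6; z_2 = 13; x_3 = 2; y_3 = 1.5; z_3 = 0.5; w_3 = 3; d_3 = 4.5; x_4 = 8.5; y_4 = 7; z_4 = 7; y_5 = 10.5; z_5 = 5.5; r_5 = 2; x_6 = 12; y_6 = 4; z_6 = 3; r_6 = 3.5; x_7 = 12; z_7 = 12; r_7 = 1.5; h_7 = 3.5; x_8 = 4.5; y_8 = 4; z_8 = 11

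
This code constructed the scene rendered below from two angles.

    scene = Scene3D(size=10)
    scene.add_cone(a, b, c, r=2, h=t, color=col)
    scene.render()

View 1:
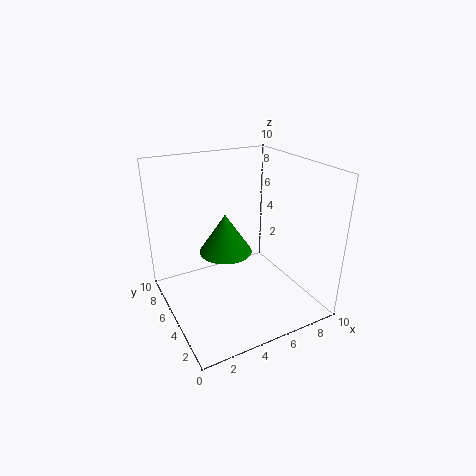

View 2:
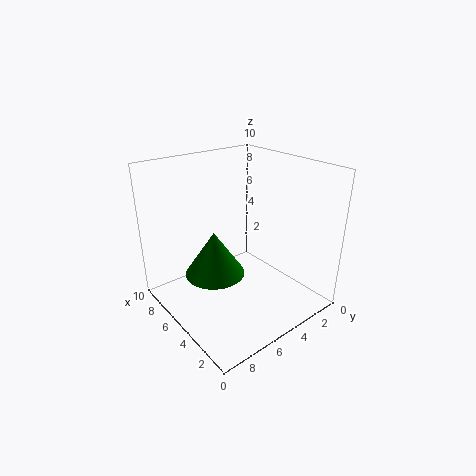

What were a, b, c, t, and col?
a = 5; b = 7; c = 3; t = 3; col = 'green'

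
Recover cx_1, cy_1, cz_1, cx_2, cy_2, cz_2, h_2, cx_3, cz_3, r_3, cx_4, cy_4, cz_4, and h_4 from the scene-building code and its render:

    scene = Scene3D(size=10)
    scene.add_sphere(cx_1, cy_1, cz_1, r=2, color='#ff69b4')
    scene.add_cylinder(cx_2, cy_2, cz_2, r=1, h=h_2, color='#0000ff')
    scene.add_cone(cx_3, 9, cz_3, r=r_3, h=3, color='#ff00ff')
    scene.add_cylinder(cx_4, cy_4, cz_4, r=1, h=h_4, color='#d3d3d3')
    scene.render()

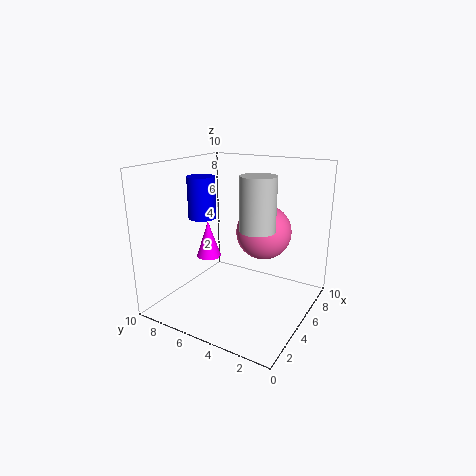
cx_1 = 7, cy_1 = 4, cz_1 = 5, cx_2 = 5, cy_2 = 8, cz_2 = 6, h_2 = 3, cx_3 = 7, cz_3 = 2, r_3 = 1, cx_4 = 2, cy_4 = 2, cz_4 = 7, h_4 = 3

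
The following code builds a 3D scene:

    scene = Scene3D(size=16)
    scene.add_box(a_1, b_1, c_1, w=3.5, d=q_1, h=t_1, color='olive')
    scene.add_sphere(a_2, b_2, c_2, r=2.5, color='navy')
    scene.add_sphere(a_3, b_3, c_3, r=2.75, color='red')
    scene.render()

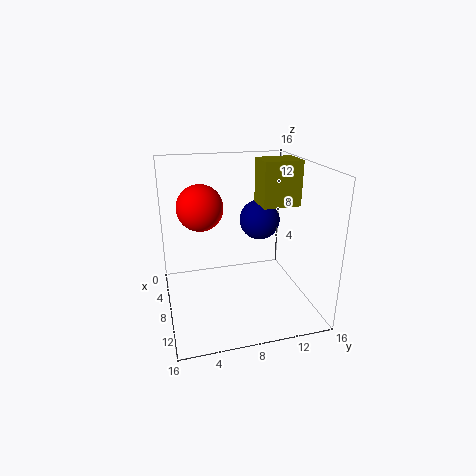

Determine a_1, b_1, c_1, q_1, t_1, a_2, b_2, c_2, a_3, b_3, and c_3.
a_1 = 3.75, b_1 = 11.25, c_1 = 10.75, q_1 = 4.5, t_1 = 5.25, a_2 = 3.75, b_2 = 12, c_2 = 8.25, a_3 = 4, b_3 = 4.5, c_3 = 10.5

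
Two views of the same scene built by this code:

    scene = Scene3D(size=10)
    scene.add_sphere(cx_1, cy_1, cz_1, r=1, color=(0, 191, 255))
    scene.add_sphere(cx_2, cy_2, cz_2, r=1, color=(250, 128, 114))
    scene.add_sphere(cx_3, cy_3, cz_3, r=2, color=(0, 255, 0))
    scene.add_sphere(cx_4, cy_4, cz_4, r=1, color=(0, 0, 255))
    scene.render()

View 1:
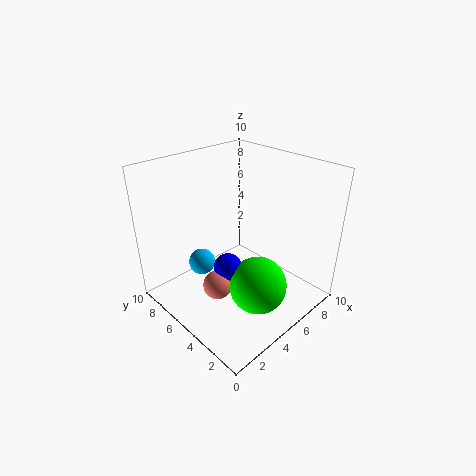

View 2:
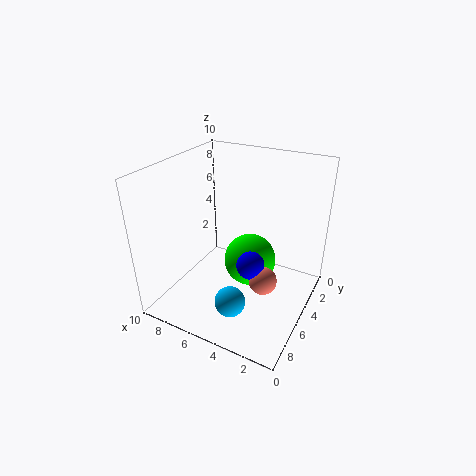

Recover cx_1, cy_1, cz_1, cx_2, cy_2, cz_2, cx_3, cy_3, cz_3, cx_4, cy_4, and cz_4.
cx_1 = 4, cy_1 = 8, cz_1 = 2, cx_2 = 3, cy_2 = 5, cz_2 = 2, cx_3 = 5, cy_3 = 3, cz_3 = 2, cx_4 = 4, cy_4 = 5, cz_4 = 3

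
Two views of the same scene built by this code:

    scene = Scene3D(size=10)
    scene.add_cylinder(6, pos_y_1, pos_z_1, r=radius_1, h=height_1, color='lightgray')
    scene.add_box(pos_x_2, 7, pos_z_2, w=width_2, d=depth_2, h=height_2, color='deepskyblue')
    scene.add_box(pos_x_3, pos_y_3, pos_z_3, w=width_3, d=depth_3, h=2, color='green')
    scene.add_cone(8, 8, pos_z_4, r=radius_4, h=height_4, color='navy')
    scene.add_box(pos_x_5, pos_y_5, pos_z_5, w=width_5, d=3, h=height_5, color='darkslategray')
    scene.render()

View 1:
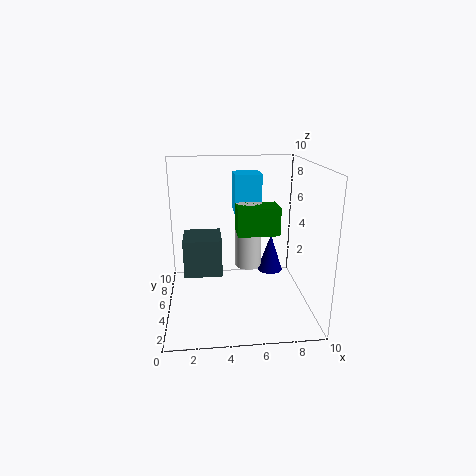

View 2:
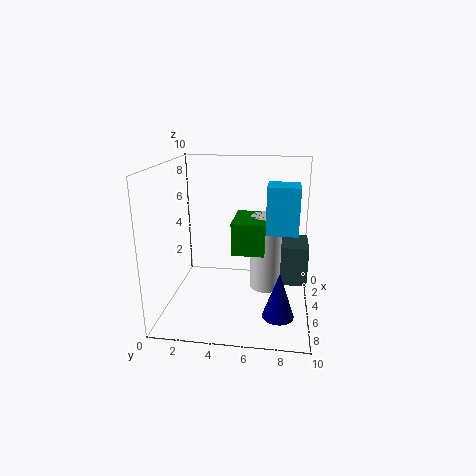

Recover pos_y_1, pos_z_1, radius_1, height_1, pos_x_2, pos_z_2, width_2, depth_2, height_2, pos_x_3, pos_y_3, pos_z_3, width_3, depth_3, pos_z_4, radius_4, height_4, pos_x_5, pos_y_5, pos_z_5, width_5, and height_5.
pos_y_1 = 7
pos_z_1 = 2
radius_1 = 1
height_1 = 5
pos_x_2 = 5
pos_z_2 = 6
width_2 = 2
depth_2 = 2
height_2 = 3
pos_x_3 = 5
pos_y_3 = 5
pos_z_3 = 5
width_3 = 3
depth_3 = 2
pos_z_4 = 1
radius_4 = 1
height_4 = 3
pos_x_5 = 1
pos_y_5 = 7
pos_z_5 = 1
width_5 = 3
height_5 = 3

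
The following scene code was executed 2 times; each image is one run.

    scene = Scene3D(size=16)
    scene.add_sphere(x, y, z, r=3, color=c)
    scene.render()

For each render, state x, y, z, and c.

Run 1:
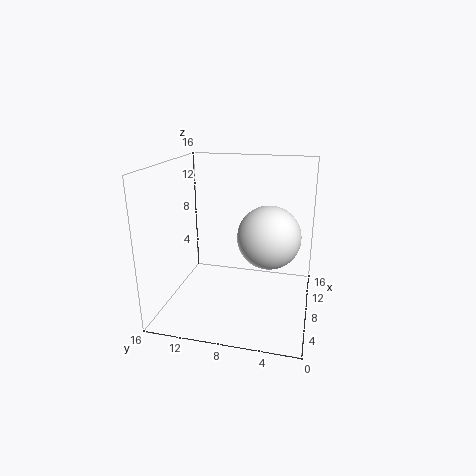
x = 4; y = 4; z = 10; c = 'white'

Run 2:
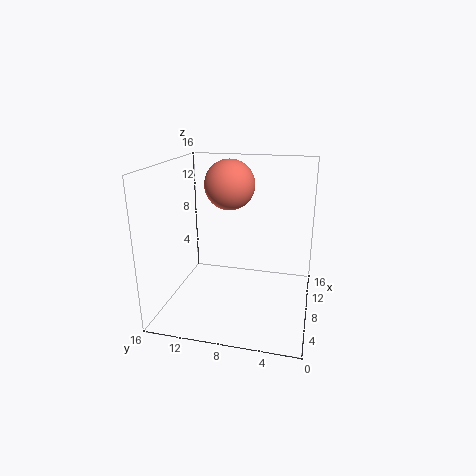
x = 12; y = 10; z = 13; c = 'salmon'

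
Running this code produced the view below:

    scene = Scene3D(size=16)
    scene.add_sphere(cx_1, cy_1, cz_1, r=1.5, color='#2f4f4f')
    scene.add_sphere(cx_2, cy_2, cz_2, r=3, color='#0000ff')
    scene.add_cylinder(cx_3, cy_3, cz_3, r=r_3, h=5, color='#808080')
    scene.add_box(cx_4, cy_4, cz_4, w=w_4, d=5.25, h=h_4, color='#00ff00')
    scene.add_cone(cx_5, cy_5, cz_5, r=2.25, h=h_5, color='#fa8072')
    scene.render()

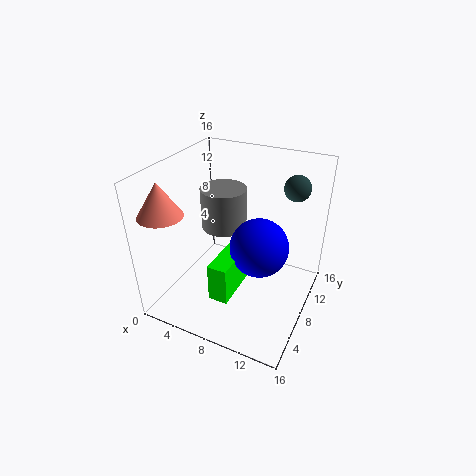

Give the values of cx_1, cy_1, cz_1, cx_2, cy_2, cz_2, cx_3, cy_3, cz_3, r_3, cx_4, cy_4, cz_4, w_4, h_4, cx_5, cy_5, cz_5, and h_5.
cx_1 = 12.75
cy_1 = 13.25
cz_1 = 12.75
cx_2 = 11.25
cy_2 = 6.25
cz_2 = 8.75
cx_3 = 4.5
cy_3 = 11.25
cz_3 = 7
r_3 = 2.75
cx_4 = 7.75
cy_4 = 1.75
cz_4 = 4.25
w_4 = 2
h_4 = 4
cx_5 = 2.5
cy_5 = 2.25
cz_5 = 12.25
h_5 = 3.5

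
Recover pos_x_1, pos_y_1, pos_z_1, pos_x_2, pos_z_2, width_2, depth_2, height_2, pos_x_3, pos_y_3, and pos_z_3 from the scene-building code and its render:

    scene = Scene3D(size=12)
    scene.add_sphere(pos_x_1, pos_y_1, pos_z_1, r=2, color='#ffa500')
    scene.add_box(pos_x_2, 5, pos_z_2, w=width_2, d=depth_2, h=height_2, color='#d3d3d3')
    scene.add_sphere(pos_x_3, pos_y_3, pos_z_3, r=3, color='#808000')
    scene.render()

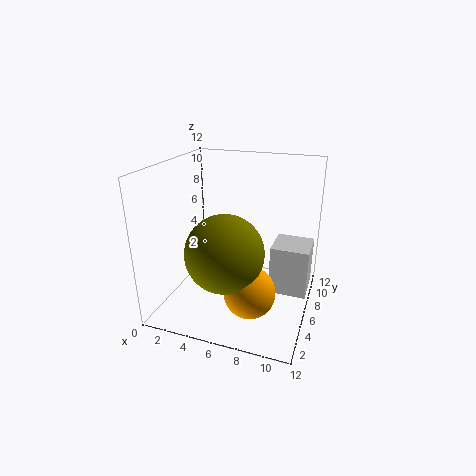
pos_x_1 = 8
pos_y_1 = 3
pos_z_1 = 3
pos_x_2 = 9
pos_z_2 = 2
width_2 = 3
depth_2 = 3
height_2 = 4
pos_x_3 = 6
pos_y_3 = 3
pos_z_3 = 6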